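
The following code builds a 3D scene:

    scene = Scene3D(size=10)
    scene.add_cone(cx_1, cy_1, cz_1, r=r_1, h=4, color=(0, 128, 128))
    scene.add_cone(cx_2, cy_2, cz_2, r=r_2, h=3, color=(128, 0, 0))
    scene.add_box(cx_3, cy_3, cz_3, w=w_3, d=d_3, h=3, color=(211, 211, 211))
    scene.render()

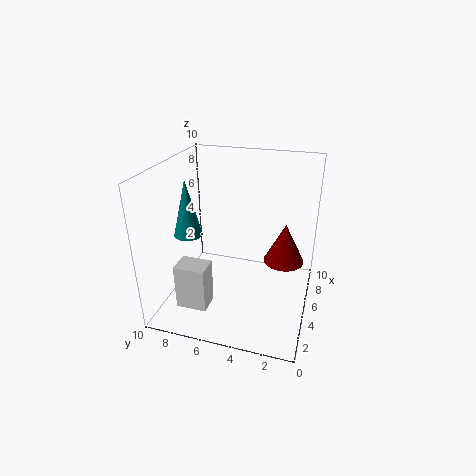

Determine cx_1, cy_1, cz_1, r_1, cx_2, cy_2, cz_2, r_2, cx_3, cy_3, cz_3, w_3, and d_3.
cx_1 = 4.5, cy_1 = 8.5, cz_1 = 5, r_1 = 1, cx_2 = 7, cy_2 = 2, cz_2 = 2.5, r_2 = 1.5, cx_3 = 1, cy_3 = 6, cz_3 = 1.5, w_3 = 1.5, d_3 = 2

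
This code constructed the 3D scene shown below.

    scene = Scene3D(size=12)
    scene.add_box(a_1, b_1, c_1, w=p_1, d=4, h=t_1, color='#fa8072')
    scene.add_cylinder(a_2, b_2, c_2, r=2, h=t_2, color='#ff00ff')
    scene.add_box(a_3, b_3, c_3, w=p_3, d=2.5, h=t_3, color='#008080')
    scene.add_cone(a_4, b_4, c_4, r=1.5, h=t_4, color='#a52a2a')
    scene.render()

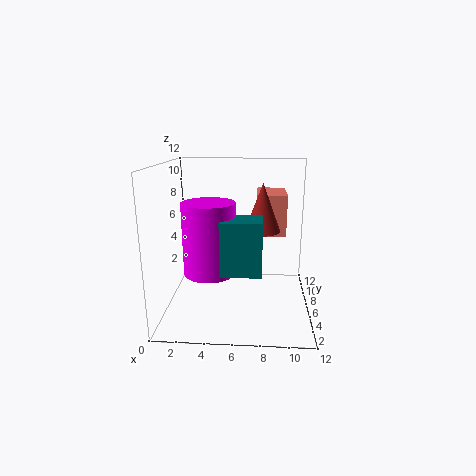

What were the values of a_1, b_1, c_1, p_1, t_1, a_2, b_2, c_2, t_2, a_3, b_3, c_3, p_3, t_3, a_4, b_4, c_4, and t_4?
a_1 = 7.5
b_1 = 6.5
c_1 = 6
p_1 = 2.5
t_1 = 3.5
a_2 = 4
b_2 = 3.5
c_2 = 4
t_2 = 5.5
a_3 = 5
b_3 = 1.5
c_3 = 4.5
p_3 = 3
t_3 = 4
a_4 = 8
b_4 = 6.5
c_4 = 6.5
t_4 = 4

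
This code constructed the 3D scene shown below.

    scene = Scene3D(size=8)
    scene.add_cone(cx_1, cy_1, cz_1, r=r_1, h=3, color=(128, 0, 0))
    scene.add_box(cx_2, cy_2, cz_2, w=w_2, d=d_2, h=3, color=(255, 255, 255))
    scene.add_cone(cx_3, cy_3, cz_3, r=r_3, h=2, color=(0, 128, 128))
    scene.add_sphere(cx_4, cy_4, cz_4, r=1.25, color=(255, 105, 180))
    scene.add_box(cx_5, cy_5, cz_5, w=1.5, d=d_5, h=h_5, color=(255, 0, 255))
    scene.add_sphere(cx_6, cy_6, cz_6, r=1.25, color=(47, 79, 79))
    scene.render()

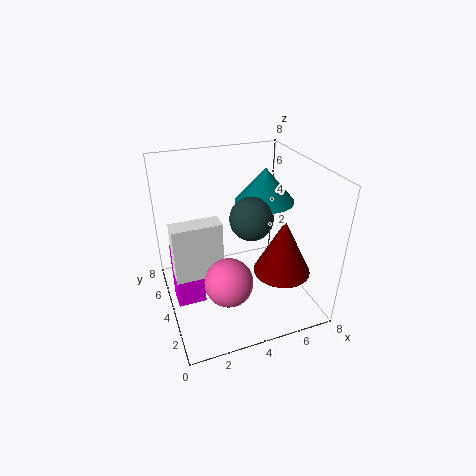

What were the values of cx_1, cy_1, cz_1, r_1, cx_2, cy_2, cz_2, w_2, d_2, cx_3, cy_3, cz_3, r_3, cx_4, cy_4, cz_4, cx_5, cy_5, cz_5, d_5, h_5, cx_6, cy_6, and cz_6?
cx_1 = 5.75; cy_1 = 2; cz_1 = 2.75; r_1 = 1.5; cx_2 = 0.25; cy_2 = 2.75; cz_2 = 2.75; w_2 = 2.5; d_2 = 1; cx_3 = 6.25; cy_3 = 5.5; cz_3 = 5.25; r_3 = 1.75; cx_4 = 2.75; cy_4 = 2; cz_4 = 2.75; cx_5 = 0.25; cy_5 = 3; cz_5 = 1; d_5 = 1.25; h_5 = 3.25; cx_6 = 5; cy_6 = 4.5; cz_6 = 4.75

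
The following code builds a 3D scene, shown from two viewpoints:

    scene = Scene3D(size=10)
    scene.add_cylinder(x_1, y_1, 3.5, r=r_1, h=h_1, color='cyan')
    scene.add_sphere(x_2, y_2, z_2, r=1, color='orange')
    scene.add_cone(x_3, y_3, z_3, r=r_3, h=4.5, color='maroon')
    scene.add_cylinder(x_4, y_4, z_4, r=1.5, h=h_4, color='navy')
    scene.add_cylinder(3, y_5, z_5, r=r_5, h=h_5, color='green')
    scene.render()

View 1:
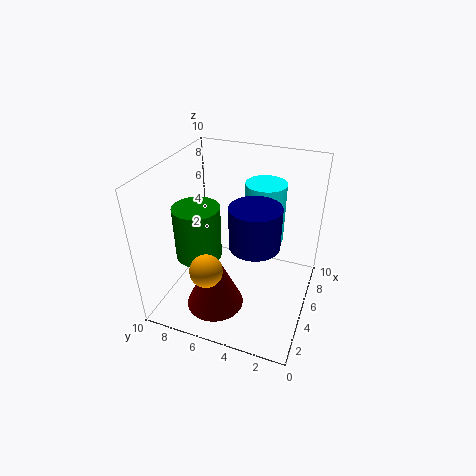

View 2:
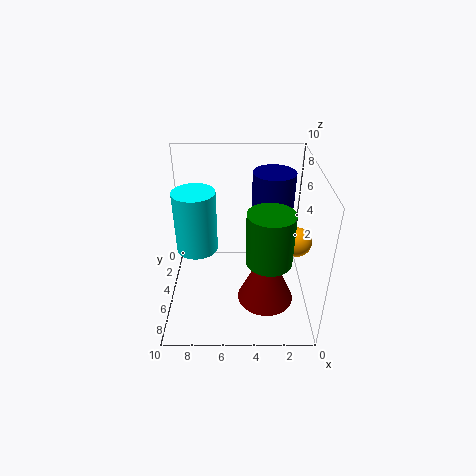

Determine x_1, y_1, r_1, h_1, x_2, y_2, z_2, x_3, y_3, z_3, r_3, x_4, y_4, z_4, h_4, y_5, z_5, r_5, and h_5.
x_1 = 8; y_1 = 4; r_1 = 1.5; h_1 = 4.5; x_2 = 1; y_2 = 5.5; z_2 = 5; x_3 = 3; y_3 = 6; z_3 = 0.5; r_3 = 2; x_4 = 2.5; y_4 = 3; z_4 = 6.5; h_4 = 2.5; y_5 = 7; z_5 = 4.5; r_5 = 1.5; h_5 = 3.5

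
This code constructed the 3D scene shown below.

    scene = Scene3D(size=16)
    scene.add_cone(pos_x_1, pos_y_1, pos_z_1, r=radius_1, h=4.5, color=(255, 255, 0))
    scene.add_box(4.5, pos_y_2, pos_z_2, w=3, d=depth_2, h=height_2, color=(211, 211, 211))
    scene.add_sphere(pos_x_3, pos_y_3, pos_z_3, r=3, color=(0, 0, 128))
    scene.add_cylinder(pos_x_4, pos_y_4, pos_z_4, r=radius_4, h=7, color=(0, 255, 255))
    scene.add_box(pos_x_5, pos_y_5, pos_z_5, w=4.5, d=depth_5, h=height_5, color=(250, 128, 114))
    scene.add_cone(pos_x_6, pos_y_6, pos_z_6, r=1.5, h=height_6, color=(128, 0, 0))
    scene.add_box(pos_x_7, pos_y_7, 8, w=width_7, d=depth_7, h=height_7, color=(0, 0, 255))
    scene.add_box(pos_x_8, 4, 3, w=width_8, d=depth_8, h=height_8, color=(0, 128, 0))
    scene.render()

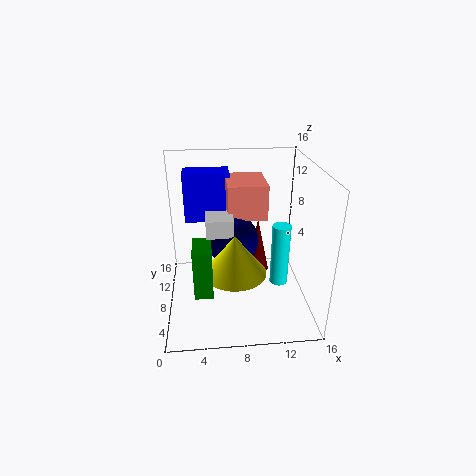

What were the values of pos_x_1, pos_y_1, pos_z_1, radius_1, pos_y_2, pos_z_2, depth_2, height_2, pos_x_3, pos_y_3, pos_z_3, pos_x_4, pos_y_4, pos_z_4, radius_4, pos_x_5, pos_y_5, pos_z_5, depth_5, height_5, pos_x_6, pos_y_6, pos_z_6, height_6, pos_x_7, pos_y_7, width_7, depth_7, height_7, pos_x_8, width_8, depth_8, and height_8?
pos_x_1 = 7.5, pos_y_1 = 6.5, pos_z_1 = 4.5, radius_1 = 3.5, pos_y_2 = 7, pos_z_2 = 8.5, depth_2 = 3, height_2 = 2, pos_x_3 = 7.5, pos_y_3 = 9.5, pos_z_3 = 7, pos_x_4 = 12.5, pos_y_4 = 6.5, pos_z_4 = 3, radius_4 = 1, pos_x_5 = 7, pos_y_5 = 9, pos_z_5 = 9.5, depth_5 = 5.5, height_5 = 4, pos_x_6 = 11, pos_y_6 = 12.5, pos_z_6 = 1, height_6 = 7, pos_x_7 = 2, pos_y_7 = 12.5, width_7 = 5.5, depth_7 = 3, height_7 = 6, pos_x_8 = 3, width_8 = 2, depth_8 = 3.5, height_8 = 5.5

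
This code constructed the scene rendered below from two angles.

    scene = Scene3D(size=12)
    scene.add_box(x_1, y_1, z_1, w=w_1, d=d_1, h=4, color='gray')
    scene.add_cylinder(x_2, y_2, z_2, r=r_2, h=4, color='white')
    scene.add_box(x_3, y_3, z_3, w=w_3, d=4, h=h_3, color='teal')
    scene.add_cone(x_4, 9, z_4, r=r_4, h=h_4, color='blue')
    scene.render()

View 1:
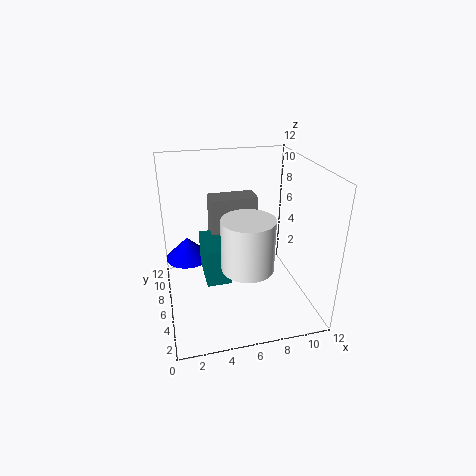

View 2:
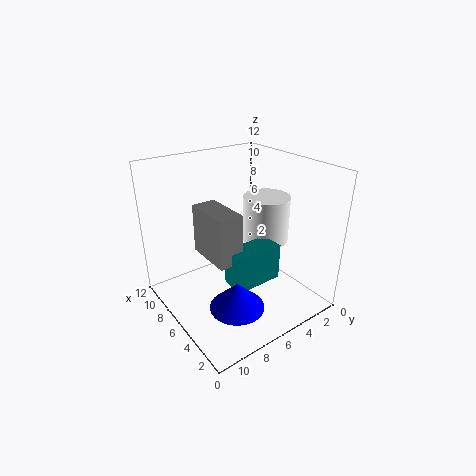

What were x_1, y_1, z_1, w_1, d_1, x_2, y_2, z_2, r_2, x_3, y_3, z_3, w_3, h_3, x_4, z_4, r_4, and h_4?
x_1 = 4; y_1 = 7; z_1 = 5; w_1 = 4; d_1 = 2; x_2 = 6; y_2 = 3; z_2 = 5; r_2 = 2; x_3 = 3; y_3 = 4; z_3 = 3; w_3 = 2; h_3 = 3; x_4 = 2; z_4 = 3; r_4 = 2; h_4 = 2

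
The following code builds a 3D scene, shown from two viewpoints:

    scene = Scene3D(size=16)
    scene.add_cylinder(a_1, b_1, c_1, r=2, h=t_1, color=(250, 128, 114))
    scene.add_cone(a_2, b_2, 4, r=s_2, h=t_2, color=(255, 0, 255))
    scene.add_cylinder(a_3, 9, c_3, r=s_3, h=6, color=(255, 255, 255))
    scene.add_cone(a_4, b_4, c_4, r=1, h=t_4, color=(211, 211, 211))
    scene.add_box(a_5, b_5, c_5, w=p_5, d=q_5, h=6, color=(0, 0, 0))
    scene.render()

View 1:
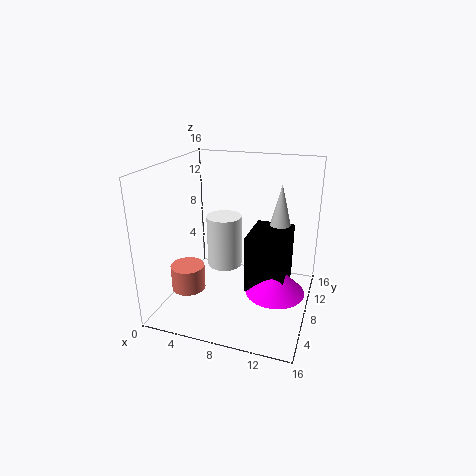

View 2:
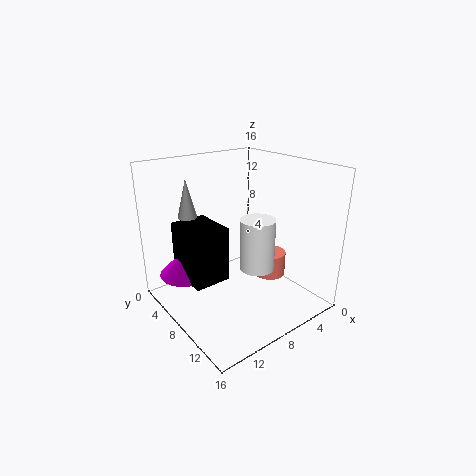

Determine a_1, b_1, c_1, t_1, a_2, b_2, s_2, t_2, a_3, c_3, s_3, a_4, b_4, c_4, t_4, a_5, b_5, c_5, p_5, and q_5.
a_1 = 2; b_1 = 7; c_1 = 1; t_1 = 3; a_2 = 13; b_2 = 5; s_2 = 3; t_2 = 3; a_3 = 6; c_3 = 4; s_3 = 2; a_4 = 13; b_4 = 6; c_4 = 11; t_4 = 4; a_5 = 10; b_5 = 4; c_5 = 4; p_5 = 4; q_5 = 5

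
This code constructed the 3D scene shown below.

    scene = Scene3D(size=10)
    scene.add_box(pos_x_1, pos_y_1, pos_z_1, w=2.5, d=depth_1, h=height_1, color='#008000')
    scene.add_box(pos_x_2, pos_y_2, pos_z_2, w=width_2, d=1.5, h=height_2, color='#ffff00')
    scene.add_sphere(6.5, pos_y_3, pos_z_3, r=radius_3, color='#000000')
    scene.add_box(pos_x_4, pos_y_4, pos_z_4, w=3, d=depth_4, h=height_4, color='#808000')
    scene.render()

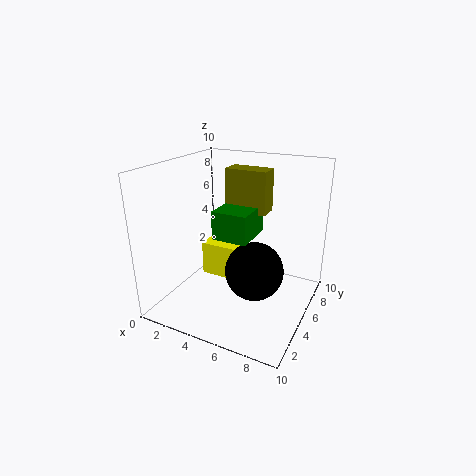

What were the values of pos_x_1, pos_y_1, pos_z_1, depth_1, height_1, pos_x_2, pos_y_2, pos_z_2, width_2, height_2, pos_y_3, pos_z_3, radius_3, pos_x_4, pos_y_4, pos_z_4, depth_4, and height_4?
pos_x_1 = 3.5, pos_y_1 = 4, pos_z_1 = 5, depth_1 = 3, height_1 = 2, pos_x_2 = 2, pos_y_2 = 5, pos_z_2 = 1.5, width_2 = 3, height_2 = 2.5, pos_y_3 = 4.5, pos_z_3 = 3, radius_3 = 2, pos_x_4 = 3.5, pos_y_4 = 6, pos_z_4 = 6.5, depth_4 = 1.5, height_4 = 3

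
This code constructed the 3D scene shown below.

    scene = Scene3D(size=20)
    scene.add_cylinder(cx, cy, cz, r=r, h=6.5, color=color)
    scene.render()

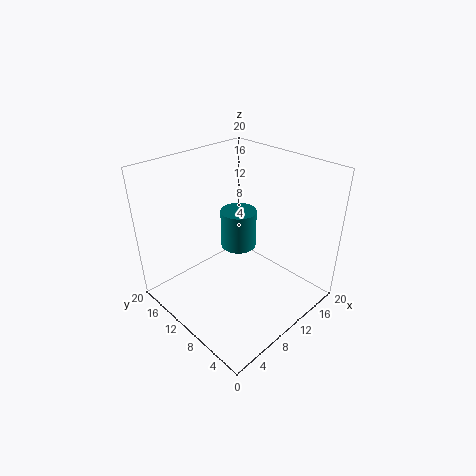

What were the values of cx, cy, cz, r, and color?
cx = 16.5; cy = 16.5; cz = 3; r = 3; color = 'teal'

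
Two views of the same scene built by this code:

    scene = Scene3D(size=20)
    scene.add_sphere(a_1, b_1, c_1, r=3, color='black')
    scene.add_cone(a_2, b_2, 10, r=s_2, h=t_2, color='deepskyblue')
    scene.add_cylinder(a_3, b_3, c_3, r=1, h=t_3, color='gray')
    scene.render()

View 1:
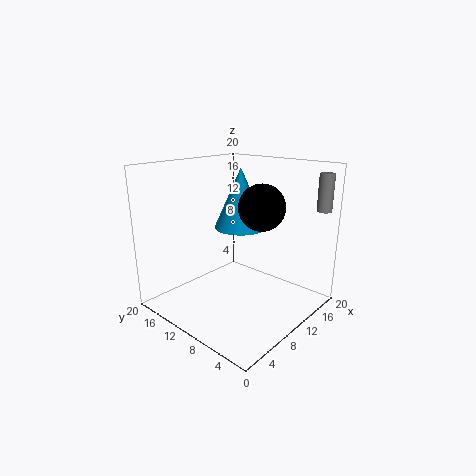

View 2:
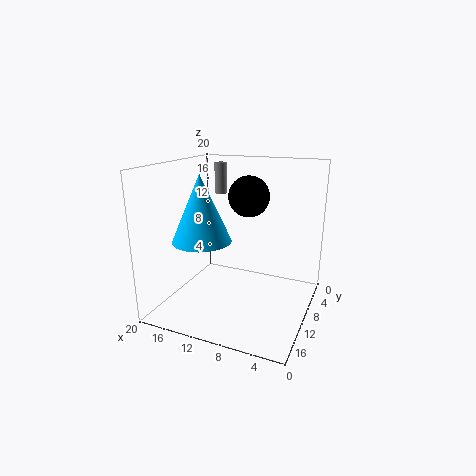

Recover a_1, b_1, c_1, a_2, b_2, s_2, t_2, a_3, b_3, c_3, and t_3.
a_1 = 10, b_1 = 6, c_1 = 15, a_2 = 14, b_2 = 13, s_2 = 4, t_2 = 9, a_3 = 17, b_3 = 1, c_3 = 14, t_3 = 5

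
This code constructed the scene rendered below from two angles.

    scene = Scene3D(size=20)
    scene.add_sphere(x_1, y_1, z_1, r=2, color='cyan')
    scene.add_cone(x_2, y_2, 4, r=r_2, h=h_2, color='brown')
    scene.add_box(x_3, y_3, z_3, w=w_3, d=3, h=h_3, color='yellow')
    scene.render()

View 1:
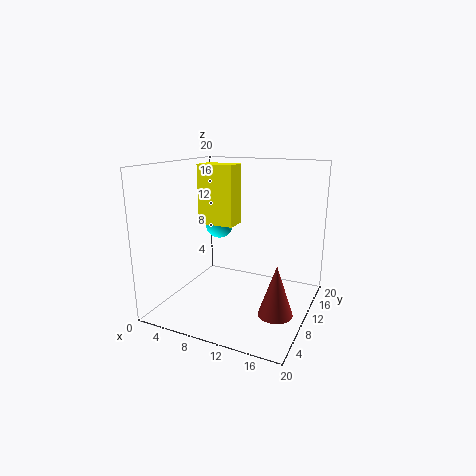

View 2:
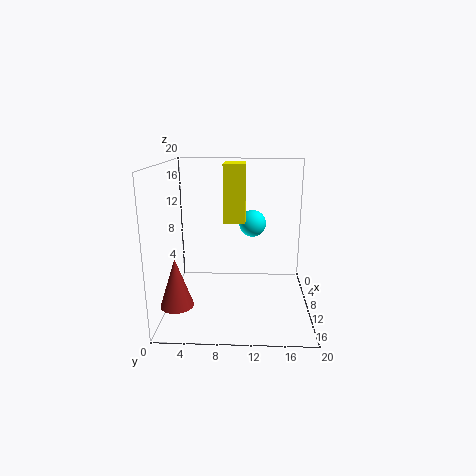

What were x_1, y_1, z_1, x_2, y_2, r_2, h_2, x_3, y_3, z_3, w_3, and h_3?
x_1 = 6; y_1 = 12; z_1 = 11; x_2 = 18; y_2 = 3; r_2 = 2; h_2 = 6; x_3 = 5; y_3 = 8; z_3 = 12; w_3 = 5; h_3 = 8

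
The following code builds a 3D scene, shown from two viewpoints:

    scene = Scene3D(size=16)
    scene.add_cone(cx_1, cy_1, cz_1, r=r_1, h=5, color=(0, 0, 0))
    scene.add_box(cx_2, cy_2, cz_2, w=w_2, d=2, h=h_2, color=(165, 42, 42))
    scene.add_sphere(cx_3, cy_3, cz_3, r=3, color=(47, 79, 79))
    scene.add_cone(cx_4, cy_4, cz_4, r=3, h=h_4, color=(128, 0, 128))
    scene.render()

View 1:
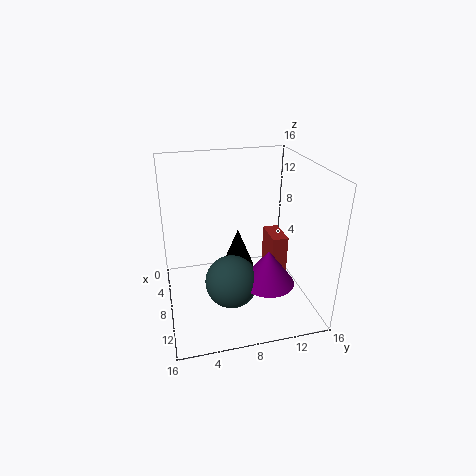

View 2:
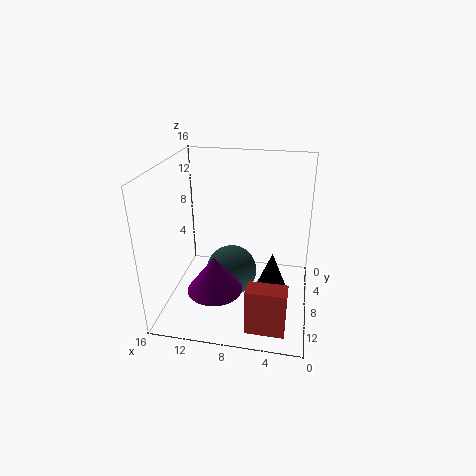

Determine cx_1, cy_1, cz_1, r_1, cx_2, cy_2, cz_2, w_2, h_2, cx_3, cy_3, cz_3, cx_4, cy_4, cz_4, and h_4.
cx_1 = 4; cy_1 = 9; cz_1 = 2; r_1 = 2; cx_2 = 2; cy_2 = 13; cz_2 = 1; w_2 = 4; h_2 = 5; cx_3 = 9; cy_3 = 7; cz_3 = 3; cx_4 = 10; cy_4 = 11; cz_4 = 3; h_4 = 4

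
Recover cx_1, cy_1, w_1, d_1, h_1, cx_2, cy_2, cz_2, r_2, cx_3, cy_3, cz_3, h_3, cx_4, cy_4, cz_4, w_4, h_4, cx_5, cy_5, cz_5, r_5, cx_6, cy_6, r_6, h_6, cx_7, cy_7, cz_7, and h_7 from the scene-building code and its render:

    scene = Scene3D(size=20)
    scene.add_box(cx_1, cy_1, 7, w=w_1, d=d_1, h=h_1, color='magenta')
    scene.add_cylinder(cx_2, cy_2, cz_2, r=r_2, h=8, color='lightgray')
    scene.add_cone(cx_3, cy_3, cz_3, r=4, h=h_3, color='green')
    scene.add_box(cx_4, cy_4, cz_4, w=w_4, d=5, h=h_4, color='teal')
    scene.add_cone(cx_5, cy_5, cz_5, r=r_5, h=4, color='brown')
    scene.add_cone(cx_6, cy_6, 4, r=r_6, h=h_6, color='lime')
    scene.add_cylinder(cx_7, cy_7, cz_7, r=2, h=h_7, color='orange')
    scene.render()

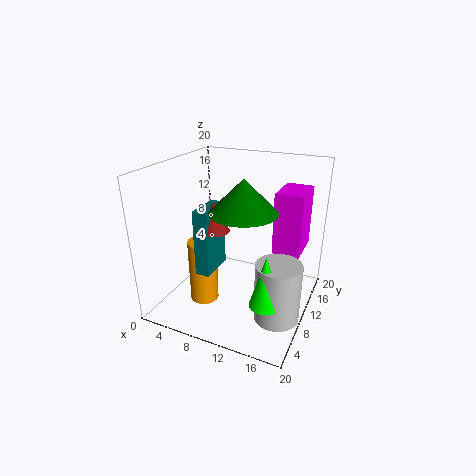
cx_1 = 14; cy_1 = 13; w_1 = 4; d_1 = 6; h_1 = 9; cx_2 = 17; cy_2 = 7; cz_2 = 1; r_2 = 3; cx_3 = 13; cy_3 = 5; cz_3 = 16; h_3 = 4; cx_4 = 6; cy_4 = 5; cz_4 = 6; w_4 = 2; h_4 = 9; cx_5 = 8; cy_5 = 7; cz_5 = 12; r_5 = 2; cx_6 = 16; cy_6 = 5; r_6 = 2; h_6 = 7; cx_7 = 6; cy_7 = 7; cz_7 = 1; h_7 = 9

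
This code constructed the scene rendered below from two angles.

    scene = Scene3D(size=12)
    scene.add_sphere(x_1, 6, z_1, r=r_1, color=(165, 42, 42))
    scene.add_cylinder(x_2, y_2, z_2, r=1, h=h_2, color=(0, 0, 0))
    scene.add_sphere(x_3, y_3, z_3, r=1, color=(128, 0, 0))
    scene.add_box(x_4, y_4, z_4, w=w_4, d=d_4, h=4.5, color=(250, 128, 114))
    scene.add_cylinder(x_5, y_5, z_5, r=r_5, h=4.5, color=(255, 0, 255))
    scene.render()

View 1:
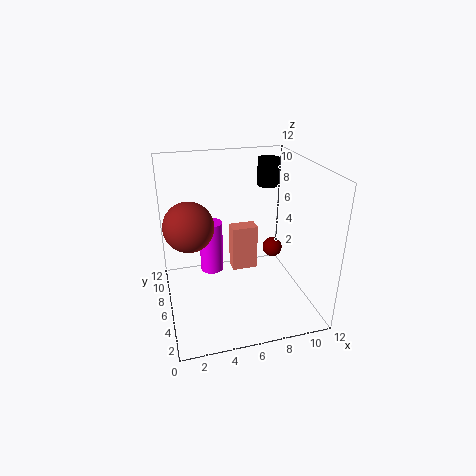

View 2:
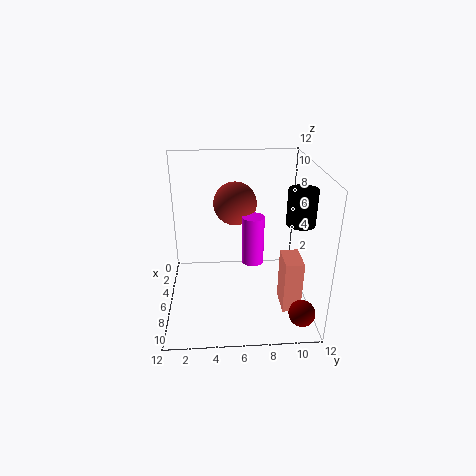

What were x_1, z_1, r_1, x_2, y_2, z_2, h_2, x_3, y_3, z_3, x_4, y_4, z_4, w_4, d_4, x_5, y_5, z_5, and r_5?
x_1 = 2, z_1 = 7.5, r_1 = 2, x_2 = 10, y_2 = 10, z_2 = 9, h_2 = 2.5, x_3 = 11, y_3 = 10.5, z_3 = 2, x_4 = 6.5, y_4 = 9.5, z_4 = 0.5, w_4 = 2.5, d_4 = 1.5, x_5 = 4, y_5 = 7.5, z_5 = 2.5, r_5 = 1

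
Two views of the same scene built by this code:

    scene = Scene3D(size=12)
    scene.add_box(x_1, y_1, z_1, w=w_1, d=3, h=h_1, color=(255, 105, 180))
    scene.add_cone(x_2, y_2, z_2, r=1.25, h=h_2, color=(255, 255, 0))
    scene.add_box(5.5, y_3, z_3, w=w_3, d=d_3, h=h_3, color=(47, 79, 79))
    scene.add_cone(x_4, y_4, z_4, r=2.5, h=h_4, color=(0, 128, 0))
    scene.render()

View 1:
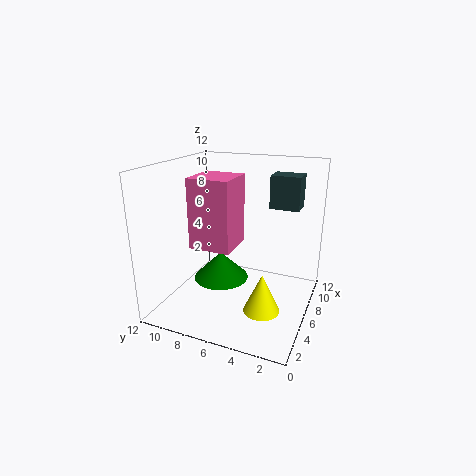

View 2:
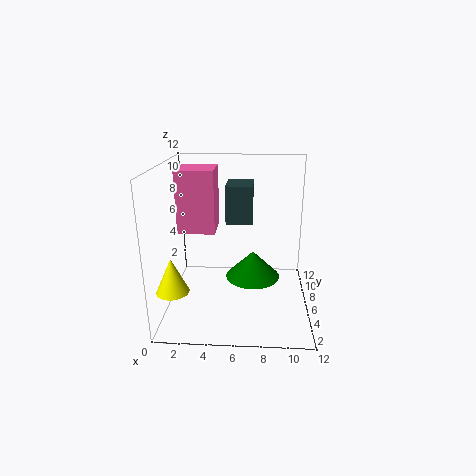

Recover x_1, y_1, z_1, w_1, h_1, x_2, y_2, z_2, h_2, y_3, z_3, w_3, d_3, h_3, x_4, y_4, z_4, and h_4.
x_1 = 1.25
y_1 = 4.75
z_1 = 6.75
w_1 = 3
h_1 = 5
x_2 = 1.25
y_2 = 2.25
z_2 = 3
h_2 = 2.75
y_3 = 1
z_3 = 9
w_3 = 1.75
d_3 = 2.25
h_3 = 2.5
x_4 = 7.25
y_4 = 8.25
z_4 = 1.25
h_4 = 2.5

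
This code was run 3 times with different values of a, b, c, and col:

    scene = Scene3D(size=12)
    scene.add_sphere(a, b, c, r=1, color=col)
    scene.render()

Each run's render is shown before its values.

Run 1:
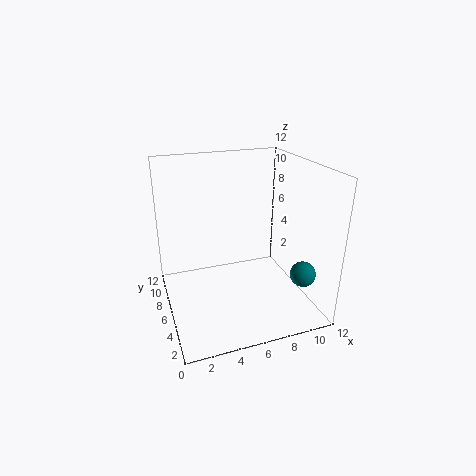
a = 10; b = 2; c = 4; col = 'teal'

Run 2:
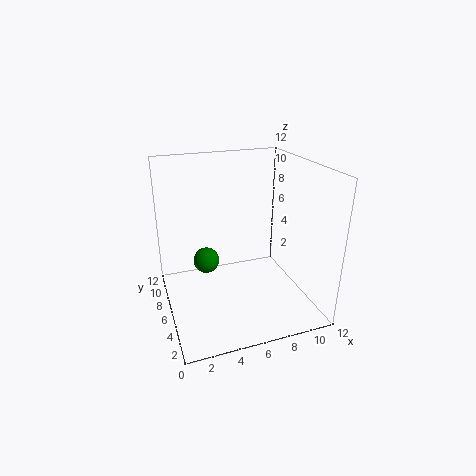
a = 3; b = 5; c = 5; col = 'green'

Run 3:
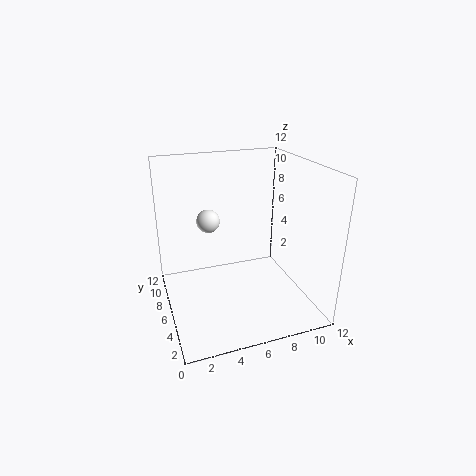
a = 4; b = 8; c = 7; col = 'white'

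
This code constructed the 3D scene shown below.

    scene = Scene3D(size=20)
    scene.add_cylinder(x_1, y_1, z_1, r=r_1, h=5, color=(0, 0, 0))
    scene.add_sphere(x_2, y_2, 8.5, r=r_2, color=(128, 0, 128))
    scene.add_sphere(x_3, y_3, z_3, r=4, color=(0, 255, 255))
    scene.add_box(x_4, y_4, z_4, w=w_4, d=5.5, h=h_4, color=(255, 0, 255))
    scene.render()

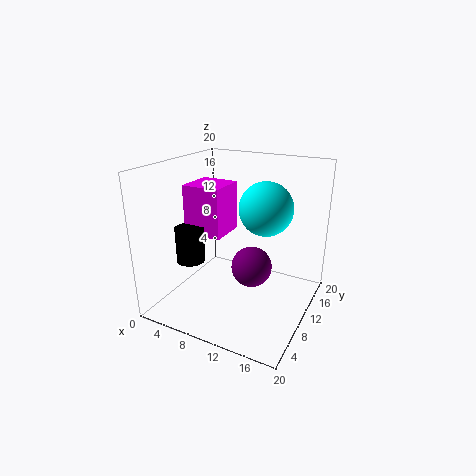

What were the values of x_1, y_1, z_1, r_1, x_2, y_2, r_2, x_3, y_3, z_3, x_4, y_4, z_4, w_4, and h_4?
x_1 = 4
y_1 = 7
z_1 = 6.5
r_1 = 2
x_2 = 14
y_2 = 6
r_2 = 2.5
x_3 = 12
y_3 = 15
z_3 = 13
x_4 = 2.5
y_4 = 8
z_4 = 10
w_4 = 5.5
h_4 = 7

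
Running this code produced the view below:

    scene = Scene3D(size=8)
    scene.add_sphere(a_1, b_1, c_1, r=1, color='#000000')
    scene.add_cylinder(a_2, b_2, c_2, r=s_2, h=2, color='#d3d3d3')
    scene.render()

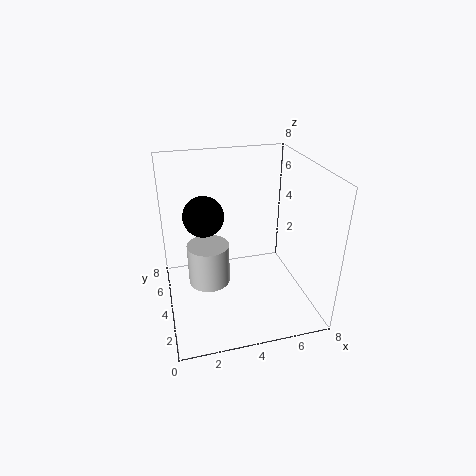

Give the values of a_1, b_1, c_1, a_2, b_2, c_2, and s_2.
a_1 = 2
b_1 = 3
c_1 = 6
a_2 = 2
b_2 = 2
c_2 = 3
s_2 = 1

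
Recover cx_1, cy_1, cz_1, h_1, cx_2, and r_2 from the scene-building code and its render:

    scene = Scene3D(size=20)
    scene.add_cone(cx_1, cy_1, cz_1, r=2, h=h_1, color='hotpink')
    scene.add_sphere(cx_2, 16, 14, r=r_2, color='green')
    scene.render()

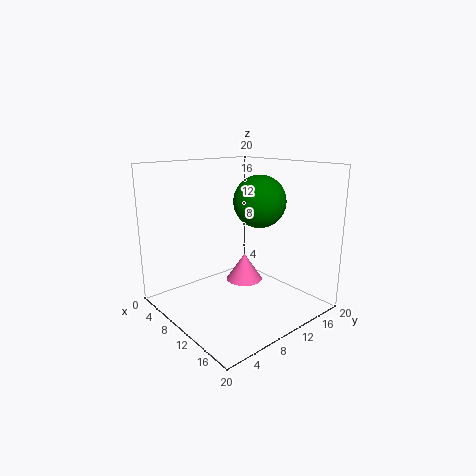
cx_1 = 17
cy_1 = 5
cz_1 = 8
h_1 = 3
cx_2 = 8
r_2 = 4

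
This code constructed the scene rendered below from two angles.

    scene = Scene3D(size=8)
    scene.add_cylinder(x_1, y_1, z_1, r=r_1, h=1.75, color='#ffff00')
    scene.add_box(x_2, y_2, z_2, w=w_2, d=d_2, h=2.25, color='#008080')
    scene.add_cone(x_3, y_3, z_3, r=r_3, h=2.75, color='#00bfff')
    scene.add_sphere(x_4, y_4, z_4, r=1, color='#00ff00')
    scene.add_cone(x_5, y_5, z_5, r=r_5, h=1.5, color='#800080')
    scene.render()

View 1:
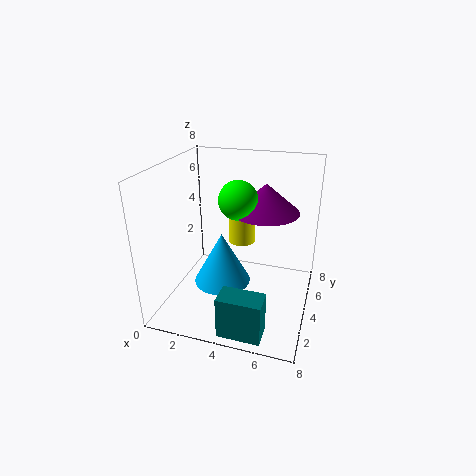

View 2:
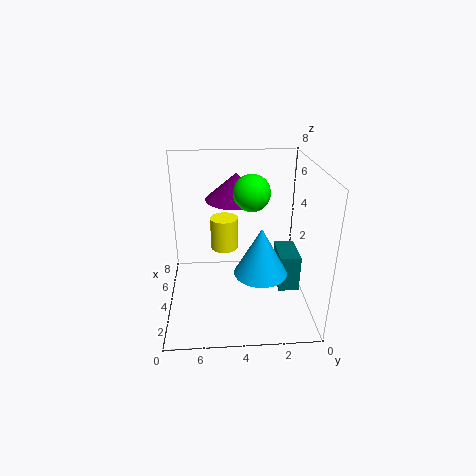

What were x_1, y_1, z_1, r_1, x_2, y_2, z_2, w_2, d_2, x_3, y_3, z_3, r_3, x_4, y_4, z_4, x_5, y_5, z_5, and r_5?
x_1 = 4; y_1 = 4.75; z_1 = 3.5; r_1 = 0.75; x_2 = 4; y_2 = 0.25; z_2 = 0.25; w_2 = 2.25; d_2 = 1.25; x_3 = 3.5; y_3 = 2.75; z_3 = 2; r_3 = 1.5; x_4 = 4.25; y_4 = 3.25; z_4 = 6.5; x_5 = 5.5; y_5 = 4; z_5 = 5.75; r_5 = 1.75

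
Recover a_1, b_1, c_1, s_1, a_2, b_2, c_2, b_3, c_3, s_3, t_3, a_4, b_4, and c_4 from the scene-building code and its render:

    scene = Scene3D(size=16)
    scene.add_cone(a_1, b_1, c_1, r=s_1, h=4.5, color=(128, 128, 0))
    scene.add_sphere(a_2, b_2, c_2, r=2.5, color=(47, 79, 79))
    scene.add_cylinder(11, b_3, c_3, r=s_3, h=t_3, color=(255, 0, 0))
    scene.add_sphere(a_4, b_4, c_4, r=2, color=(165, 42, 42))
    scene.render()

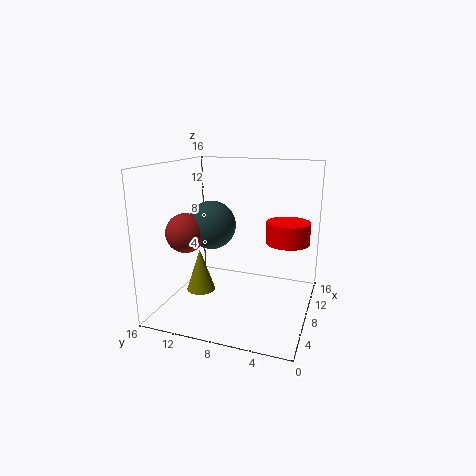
a_1 = 4.5; b_1 = 11; c_1 = 3; s_1 = 1.5; a_2 = 5.5; b_2 = 10; c_2 = 10; b_3 = 3; c_3 = 7; s_3 = 2.5; t_3 = 2.5; a_4 = 3.5; b_4 = 12; c_4 = 9.5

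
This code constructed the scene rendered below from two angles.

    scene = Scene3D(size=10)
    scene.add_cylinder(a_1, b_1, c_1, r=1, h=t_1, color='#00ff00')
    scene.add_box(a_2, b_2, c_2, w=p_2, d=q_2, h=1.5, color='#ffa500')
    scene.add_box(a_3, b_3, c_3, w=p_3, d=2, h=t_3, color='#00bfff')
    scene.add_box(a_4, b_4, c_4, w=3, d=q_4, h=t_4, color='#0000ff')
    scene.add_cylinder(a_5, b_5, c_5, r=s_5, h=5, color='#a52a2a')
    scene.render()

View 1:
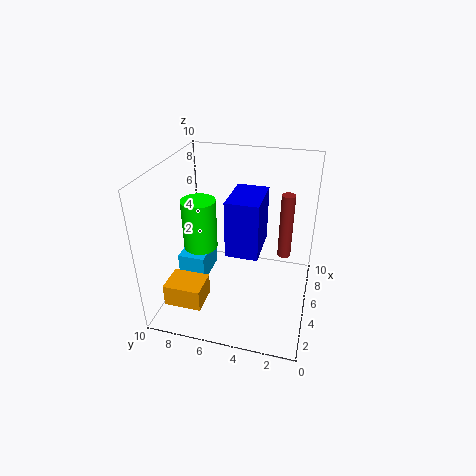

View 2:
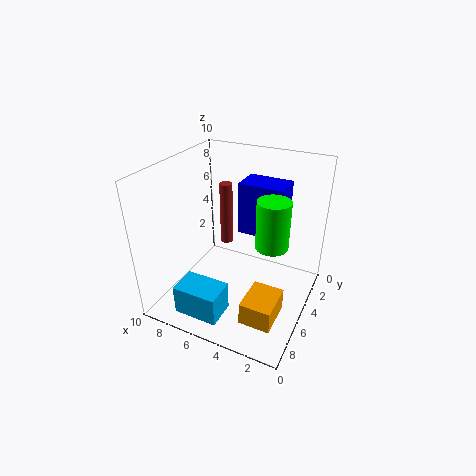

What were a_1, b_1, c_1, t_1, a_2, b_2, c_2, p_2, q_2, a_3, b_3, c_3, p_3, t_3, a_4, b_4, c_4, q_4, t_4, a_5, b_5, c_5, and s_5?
a_1 = 2, b_1 = 6.5, c_1 = 6, t_1 = 3, a_2 = 1, b_2 = 6.5, c_2 = 1.5, p_2 = 2, q_2 = 2.5, a_3 = 4.5, b_3 = 7.5, c_3 = 1, p_3 = 3, t_3 = 2, a_4 = 2, b_4 = 3, c_4 = 5.5, q_4 = 2, t_4 = 3.5, a_5 = 7.5, b_5 = 2, c_5 = 2.5, s_5 = 0.5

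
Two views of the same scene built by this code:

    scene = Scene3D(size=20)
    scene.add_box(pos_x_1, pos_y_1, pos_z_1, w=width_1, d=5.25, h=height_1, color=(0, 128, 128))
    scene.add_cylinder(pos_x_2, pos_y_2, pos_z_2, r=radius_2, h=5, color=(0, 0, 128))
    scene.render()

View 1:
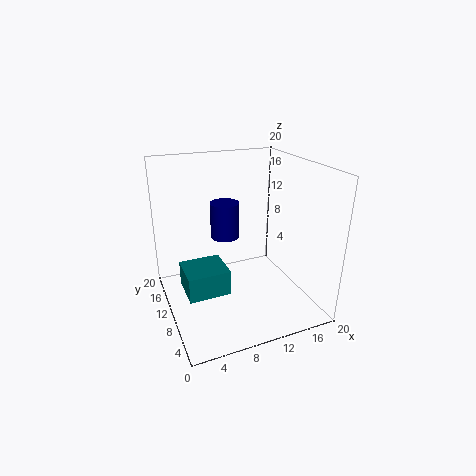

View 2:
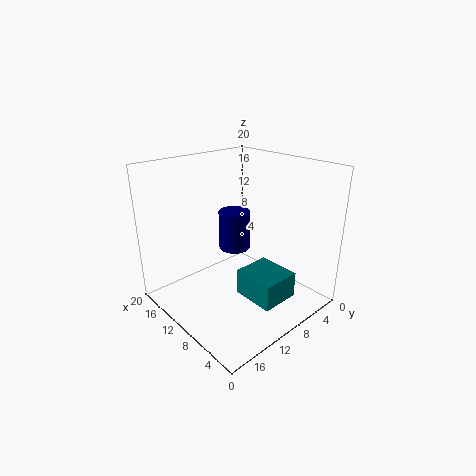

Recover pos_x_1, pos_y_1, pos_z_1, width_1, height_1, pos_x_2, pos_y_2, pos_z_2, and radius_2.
pos_x_1 = 2
pos_y_1 = 7
pos_z_1 = 3.25
width_1 = 5.75
height_1 = 3.5
pos_x_2 = 8.75
pos_y_2 = 11.75
pos_z_2 = 9.75
radius_2 = 2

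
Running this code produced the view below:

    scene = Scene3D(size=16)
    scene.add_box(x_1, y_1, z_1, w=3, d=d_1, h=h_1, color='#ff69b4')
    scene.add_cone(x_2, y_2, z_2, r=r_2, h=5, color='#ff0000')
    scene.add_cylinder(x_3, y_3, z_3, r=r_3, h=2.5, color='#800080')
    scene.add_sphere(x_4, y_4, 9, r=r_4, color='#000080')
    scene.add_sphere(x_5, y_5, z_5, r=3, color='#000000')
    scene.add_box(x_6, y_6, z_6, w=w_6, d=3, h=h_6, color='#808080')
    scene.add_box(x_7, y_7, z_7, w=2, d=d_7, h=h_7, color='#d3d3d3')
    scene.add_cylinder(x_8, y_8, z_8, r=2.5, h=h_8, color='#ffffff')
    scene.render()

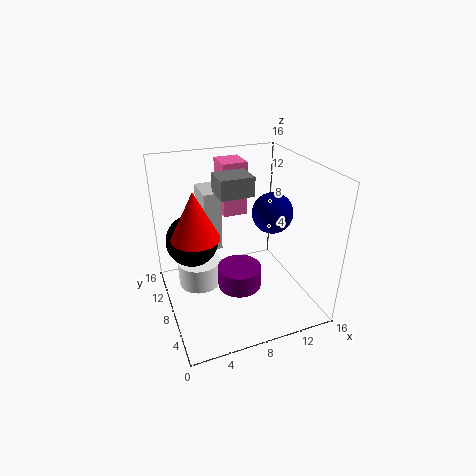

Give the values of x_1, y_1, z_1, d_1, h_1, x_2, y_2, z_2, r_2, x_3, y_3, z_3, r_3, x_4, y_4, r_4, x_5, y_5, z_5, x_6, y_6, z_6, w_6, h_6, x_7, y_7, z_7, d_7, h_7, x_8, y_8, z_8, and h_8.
x_1 = 8, y_1 = 12.5, z_1 = 8.5, d_1 = 3.5, h_1 = 6.5, x_2 = 3, y_2 = 7, z_2 = 9.5, r_2 = 2.5, x_3 = 8, y_3 = 7.5, z_3 = 2, r_3 = 2.5, x_4 = 13.5, y_4 = 10.5, r_4 = 2.5, x_5 = 3.5, y_5 = 11, z_5 = 7, x_6 = 5.5, y_6 = 6, z_6 = 13.5, w_6 = 3.5, h_6 = 2, x_7 = 5, y_7 = 10.5, z_7 = 5.5, d_7 = 4, h_7 = 7, x_8 = 4, y_8 = 10.5, z_8 = 1.5, h_8 = 3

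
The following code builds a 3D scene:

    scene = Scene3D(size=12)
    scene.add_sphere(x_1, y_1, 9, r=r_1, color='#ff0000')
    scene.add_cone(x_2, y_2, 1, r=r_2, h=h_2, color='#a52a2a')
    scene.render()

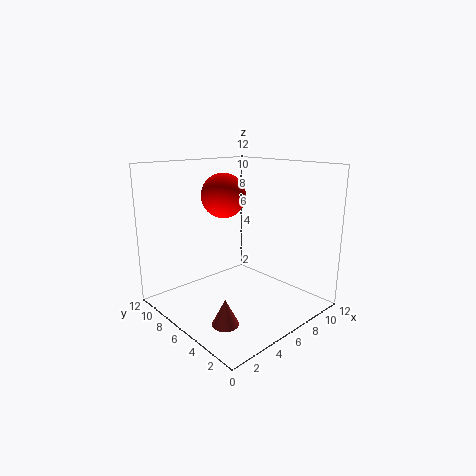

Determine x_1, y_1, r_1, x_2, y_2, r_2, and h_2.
x_1 = 7, y_1 = 9, r_1 = 2, x_2 = 2, y_2 = 3, r_2 = 1, h_2 = 2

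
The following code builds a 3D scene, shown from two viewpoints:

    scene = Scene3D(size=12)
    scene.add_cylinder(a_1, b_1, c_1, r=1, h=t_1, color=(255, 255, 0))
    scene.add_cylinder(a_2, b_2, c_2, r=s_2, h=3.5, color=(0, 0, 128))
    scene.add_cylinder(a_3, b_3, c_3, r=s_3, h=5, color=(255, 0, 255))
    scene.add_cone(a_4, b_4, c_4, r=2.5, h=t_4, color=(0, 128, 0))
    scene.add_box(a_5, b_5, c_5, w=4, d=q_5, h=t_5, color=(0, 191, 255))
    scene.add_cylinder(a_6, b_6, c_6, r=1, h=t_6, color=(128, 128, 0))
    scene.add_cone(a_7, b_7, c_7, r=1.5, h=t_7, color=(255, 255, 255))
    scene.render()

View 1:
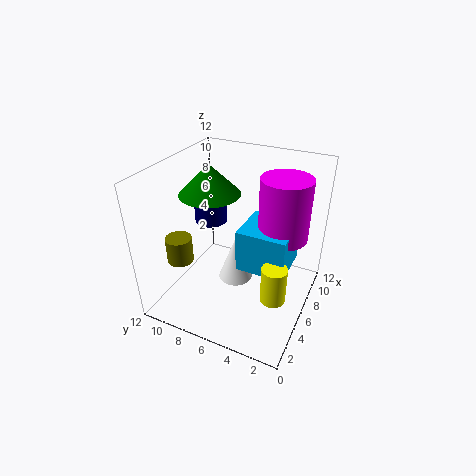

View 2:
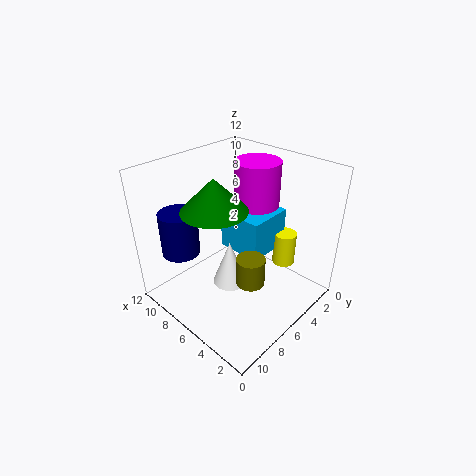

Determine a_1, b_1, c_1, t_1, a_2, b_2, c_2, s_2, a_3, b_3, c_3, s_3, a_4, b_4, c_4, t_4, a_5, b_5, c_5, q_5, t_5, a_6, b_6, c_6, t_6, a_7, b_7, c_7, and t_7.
a_1 = 4, b_1 = 2, c_1 = 2.5, t_1 = 3, a_2 = 8.5, b_2 = 10, c_2 = 5.5, s_2 = 1.5, a_3 = 7, b_3 = 2.5, c_3 = 6.5, s_3 = 2, a_4 = 6, b_4 = 8.5, c_4 = 9.5, t_4 = 2.5, a_5 = 4.5, b_5 = 1.5, c_5 = 4, q_5 = 4, t_5 = 3.5, a_6 = 2, b_6 = 9, c_6 = 5.5, t_6 = 2, a_7 = 6.5, b_7 = 6.5, c_7 = 1.5, t_7 = 4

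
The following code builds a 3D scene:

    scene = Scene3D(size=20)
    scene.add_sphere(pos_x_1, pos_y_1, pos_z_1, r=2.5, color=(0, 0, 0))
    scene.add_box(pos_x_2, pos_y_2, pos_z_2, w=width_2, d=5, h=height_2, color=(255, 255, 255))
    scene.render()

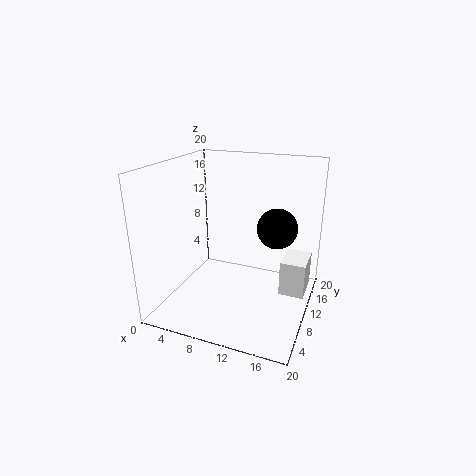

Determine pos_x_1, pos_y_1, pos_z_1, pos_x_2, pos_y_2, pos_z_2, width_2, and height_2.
pos_x_1 = 16, pos_y_1 = 8, pos_z_1 = 13, pos_x_2 = 16, pos_y_2 = 10.5, pos_z_2 = 2, width_2 = 3.5, height_2 = 5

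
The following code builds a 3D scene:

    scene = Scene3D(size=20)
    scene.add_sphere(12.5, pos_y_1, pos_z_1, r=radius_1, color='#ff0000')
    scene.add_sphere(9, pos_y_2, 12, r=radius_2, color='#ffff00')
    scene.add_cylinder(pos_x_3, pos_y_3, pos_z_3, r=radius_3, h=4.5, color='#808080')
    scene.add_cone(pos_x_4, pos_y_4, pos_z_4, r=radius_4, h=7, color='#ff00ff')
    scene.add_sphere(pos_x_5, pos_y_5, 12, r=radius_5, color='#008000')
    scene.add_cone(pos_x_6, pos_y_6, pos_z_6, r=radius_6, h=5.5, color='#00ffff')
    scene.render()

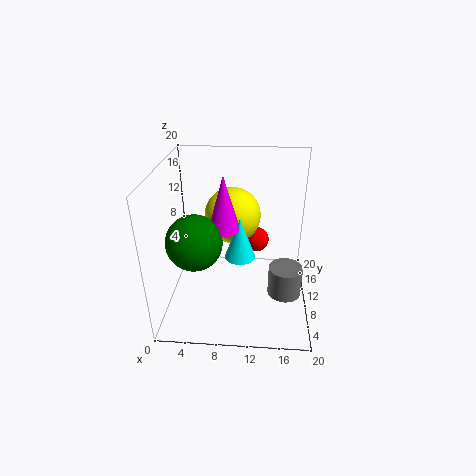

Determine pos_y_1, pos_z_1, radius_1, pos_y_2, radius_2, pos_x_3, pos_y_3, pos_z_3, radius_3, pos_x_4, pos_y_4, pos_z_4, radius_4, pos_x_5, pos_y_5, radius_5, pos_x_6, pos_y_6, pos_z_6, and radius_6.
pos_y_1 = 17.5
pos_z_1 = 5.5
radius_1 = 2
pos_y_2 = 13
radius_2 = 4
pos_x_3 = 17
pos_y_3 = 10.5
pos_z_3 = 0.5
radius_3 = 2.5
pos_x_4 = 8.5
pos_y_4 = 7
pos_z_4 = 13
radius_4 = 2
pos_x_5 = 5
pos_y_5 = 5
radius_5 = 3.5
pos_x_6 = 10.5
pos_y_6 = 7
pos_z_6 = 9
radius_6 = 2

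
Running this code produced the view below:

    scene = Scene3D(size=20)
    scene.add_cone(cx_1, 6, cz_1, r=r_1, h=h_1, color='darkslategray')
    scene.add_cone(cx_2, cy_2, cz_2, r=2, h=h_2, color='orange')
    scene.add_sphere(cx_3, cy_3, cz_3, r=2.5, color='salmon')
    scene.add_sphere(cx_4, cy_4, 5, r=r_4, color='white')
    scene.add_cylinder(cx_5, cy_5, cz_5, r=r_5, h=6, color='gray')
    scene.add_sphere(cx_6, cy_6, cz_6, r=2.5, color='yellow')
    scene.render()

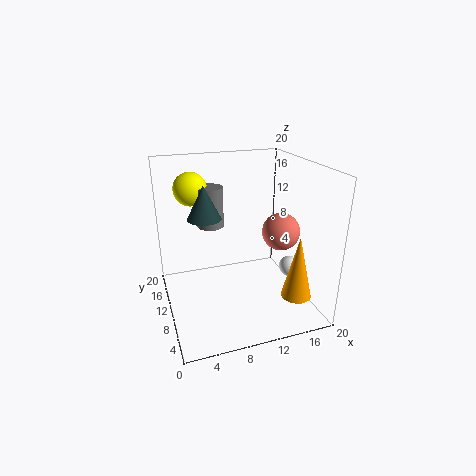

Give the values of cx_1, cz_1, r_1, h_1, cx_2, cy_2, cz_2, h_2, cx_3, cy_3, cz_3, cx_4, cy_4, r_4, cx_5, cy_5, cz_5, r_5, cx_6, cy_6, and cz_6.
cx_1 = 4.5; cz_1 = 15; r_1 = 2; h_1 = 4; cx_2 = 16; cy_2 = 3.5; cz_2 = 3.5; h_2 = 8.5; cx_3 = 15; cy_3 = 7; cz_3 = 11.5; cx_4 = 17.5; cy_4 = 8.5; r_4 = 1.5; cx_5 = 7.5; cy_5 = 15.5; cz_5 = 10; r_5 = 2; cx_6 = 5; cy_6 = 17; cz_6 = 15.5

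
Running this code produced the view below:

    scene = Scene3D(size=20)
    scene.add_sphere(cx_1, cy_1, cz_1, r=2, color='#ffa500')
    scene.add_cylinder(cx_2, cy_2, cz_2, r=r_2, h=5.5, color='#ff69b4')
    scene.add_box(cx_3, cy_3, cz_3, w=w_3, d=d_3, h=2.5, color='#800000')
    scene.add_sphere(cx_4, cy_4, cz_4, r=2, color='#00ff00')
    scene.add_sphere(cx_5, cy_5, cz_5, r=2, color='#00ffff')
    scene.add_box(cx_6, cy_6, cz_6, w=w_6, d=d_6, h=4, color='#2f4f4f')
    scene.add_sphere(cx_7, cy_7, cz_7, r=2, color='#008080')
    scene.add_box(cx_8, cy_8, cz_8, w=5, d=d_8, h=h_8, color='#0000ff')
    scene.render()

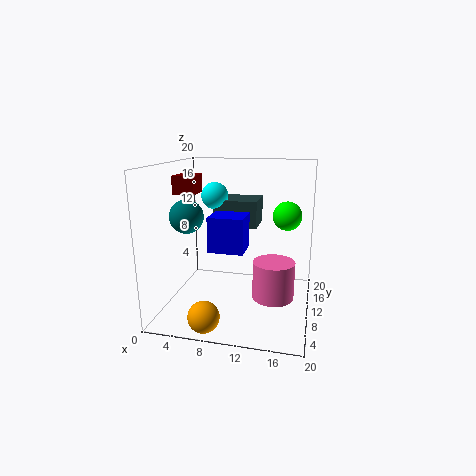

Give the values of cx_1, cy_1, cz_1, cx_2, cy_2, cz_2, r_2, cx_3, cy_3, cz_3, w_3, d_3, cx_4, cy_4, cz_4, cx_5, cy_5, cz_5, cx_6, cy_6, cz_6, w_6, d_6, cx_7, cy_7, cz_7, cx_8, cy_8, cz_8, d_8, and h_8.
cx_1 = 7.5, cy_1 = 2, cz_1 = 2, cx_2 = 15, cy_2 = 11, cz_2 = 1, r_2 = 3, cx_3 = 1.5, cy_3 = 8, cz_3 = 16, w_3 = 3, d_3 = 3.5, cx_4 = 16.5, cy_4 = 12, cz_4 = 13, cx_5 = 5.5, cy_5 = 14, cz_5 = 15, cx_6 = 5.5, cy_6 = 13, cz_6 = 10.5, w_6 = 6.5, d_6 = 5.5, cx_7 = 5.5, cy_7 = 3, cz_7 = 14.5, cx_8 = 6, cy_8 = 8.5, cz_8 = 8, d_8 = 4.5, h_8 = 5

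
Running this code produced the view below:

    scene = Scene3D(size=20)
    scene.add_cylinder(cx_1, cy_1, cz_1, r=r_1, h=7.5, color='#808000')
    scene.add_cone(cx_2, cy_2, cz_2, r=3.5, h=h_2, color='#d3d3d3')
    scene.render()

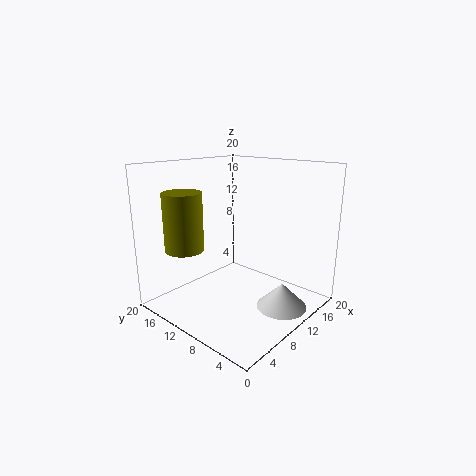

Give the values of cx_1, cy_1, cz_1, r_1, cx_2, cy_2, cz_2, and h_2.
cx_1 = 3
cy_1 = 13
cz_1 = 9.5
r_1 = 2.5
cx_2 = 12.5
cy_2 = 4
cz_2 = 0.5
h_2 = 3.5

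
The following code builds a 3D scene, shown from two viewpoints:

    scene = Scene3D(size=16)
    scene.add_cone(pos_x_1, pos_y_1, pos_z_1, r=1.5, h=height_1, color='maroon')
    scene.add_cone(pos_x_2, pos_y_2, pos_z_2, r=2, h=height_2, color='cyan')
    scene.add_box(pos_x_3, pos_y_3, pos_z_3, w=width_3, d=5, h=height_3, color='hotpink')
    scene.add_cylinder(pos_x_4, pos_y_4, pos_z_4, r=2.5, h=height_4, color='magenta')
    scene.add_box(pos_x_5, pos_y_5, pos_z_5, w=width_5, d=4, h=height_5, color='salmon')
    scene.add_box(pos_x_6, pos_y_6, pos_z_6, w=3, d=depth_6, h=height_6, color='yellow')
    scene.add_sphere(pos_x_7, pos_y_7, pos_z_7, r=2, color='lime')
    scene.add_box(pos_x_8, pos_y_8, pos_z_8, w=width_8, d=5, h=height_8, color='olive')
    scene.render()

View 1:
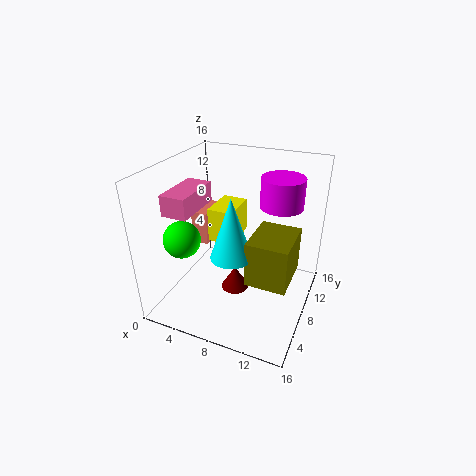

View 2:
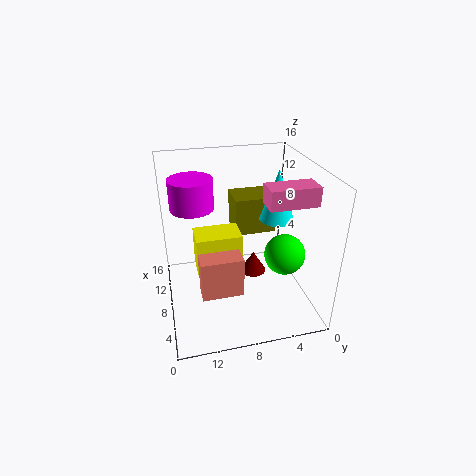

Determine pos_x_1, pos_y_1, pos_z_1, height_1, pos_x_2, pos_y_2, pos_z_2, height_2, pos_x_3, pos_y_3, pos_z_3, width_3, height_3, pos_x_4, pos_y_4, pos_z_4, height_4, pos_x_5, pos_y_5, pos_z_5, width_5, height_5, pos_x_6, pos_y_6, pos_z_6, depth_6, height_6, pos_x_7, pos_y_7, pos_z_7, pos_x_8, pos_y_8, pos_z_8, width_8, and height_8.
pos_x_1 = 8.5, pos_y_1 = 6, pos_z_1 = 3, height_1 = 2.5, pos_x_2 = 9.5, pos_y_2 = 3, pos_z_2 = 9, height_2 = 6, pos_x_3 = 3.5, pos_y_3 = 1, pos_z_3 = 13, width_3 = 2.5, height_3 = 2, pos_x_4 = 11.5, pos_y_4 = 12.5, pos_z_4 = 10.5, height_4 = 3.5, pos_x_5 = 1.5, pos_y_5 = 9, pos_z_5 = 5.5, width_5 = 2, height_5 = 4, pos_x_6 = 4, pos_y_6 = 8.5, pos_z_6 = 6.5, depth_6 = 4.5, height_6 = 4, pos_x_7 = 3, pos_y_7 = 4.5, pos_z_7 = 8.5, pos_x_8 = 11, pos_y_8 = 2.5, pos_z_8 = 6.5, width_8 = 4, height_8 = 4.5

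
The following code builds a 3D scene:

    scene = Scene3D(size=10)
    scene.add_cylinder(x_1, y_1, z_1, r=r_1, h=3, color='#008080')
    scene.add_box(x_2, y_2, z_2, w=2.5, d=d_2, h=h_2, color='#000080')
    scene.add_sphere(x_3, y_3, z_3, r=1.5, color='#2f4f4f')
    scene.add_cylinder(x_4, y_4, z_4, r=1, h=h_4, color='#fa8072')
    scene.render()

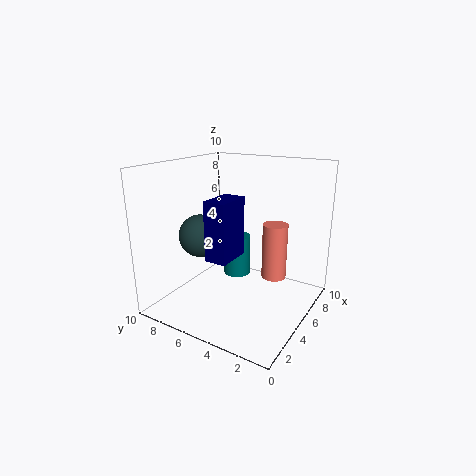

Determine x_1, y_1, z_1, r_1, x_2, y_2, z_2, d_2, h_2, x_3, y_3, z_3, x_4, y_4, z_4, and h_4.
x_1 = 6.5, y_1 = 6, z_1 = 1.5, r_1 = 1, x_2 = 2.5, y_2 = 4.5, z_2 = 4, d_2 = 1.5, h_2 = 4, x_3 = 4, y_3 = 7.5, z_3 = 5, x_4 = 9, y_4 = 4, z_4 = 0.5, h_4 = 4.5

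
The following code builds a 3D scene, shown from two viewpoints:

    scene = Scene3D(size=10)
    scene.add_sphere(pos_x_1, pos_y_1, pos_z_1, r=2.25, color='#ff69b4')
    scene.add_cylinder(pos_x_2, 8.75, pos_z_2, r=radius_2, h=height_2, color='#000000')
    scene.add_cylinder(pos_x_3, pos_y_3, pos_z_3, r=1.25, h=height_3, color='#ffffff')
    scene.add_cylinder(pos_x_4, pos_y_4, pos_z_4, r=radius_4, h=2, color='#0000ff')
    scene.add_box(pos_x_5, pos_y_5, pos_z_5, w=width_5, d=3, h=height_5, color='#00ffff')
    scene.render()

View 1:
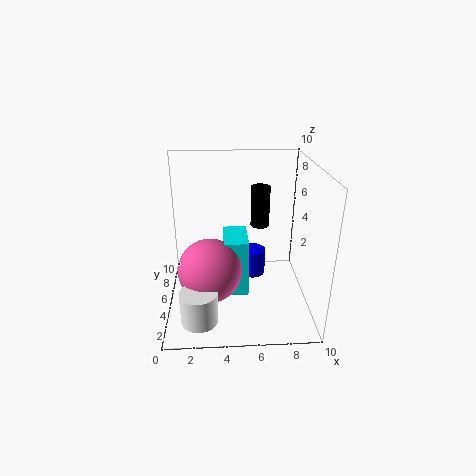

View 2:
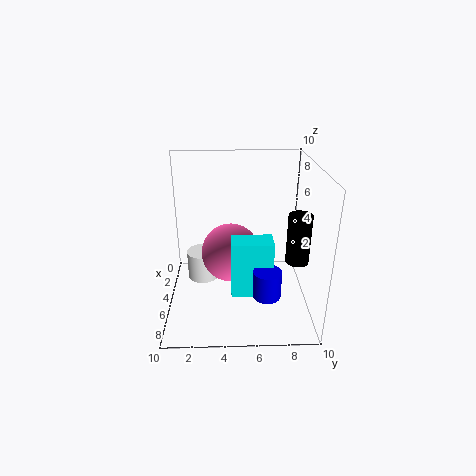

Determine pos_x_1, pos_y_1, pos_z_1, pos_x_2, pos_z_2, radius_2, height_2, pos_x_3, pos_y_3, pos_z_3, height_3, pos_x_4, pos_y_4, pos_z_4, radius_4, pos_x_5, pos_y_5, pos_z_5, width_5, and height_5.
pos_x_1 = 3, pos_y_1 = 4.5, pos_z_1 = 2.75, pos_x_2 = 7, pos_z_2 = 4.25, radius_2 = 0.75, height_2 = 3.25, pos_x_3 = 2.25, pos_y_3 = 2.25, pos_z_3 = 0.25, height_3 = 2.25, pos_x_4 = 6.25, pos_y_4 = 7, pos_z_4 = 1, radius_4 = 1, pos_x_5 = 4, pos_y_5 = 4.5, pos_z_5 = 0.5, width_5 = 1.75, height_5 = 4.25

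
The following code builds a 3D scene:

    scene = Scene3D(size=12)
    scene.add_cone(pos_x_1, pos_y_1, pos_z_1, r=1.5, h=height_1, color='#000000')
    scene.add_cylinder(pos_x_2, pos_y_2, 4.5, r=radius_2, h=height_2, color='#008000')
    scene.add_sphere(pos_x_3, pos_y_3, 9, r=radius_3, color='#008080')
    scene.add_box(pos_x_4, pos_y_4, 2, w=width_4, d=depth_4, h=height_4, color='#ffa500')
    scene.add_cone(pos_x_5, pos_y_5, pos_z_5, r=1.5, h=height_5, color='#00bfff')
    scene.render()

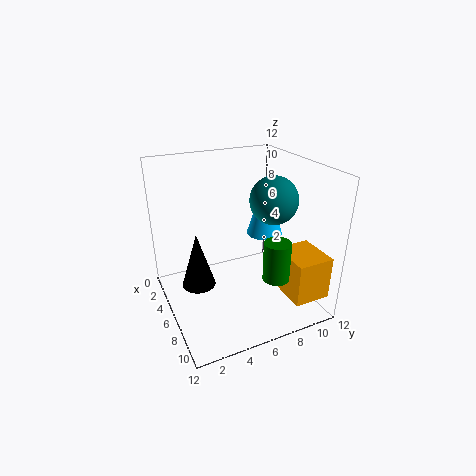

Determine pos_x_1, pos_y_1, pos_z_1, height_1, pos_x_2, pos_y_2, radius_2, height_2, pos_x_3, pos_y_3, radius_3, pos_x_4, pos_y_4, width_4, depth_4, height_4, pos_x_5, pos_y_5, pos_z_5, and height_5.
pos_x_1 = 4; pos_y_1 = 3; pos_z_1 = 1; height_1 = 5; pos_x_2 = 10.5; pos_y_2 = 7; radius_2 = 1; height_2 = 3; pos_x_3 = 6.5; pos_y_3 = 9; radius_3 = 2; pos_x_4 = 8; pos_y_4 = 8.5; width_4 = 3.5; depth_4 = 3; height_4 = 3.5; pos_x_5 = 6; pos_y_5 = 8.5; pos_z_5 = 6; height_5 = 5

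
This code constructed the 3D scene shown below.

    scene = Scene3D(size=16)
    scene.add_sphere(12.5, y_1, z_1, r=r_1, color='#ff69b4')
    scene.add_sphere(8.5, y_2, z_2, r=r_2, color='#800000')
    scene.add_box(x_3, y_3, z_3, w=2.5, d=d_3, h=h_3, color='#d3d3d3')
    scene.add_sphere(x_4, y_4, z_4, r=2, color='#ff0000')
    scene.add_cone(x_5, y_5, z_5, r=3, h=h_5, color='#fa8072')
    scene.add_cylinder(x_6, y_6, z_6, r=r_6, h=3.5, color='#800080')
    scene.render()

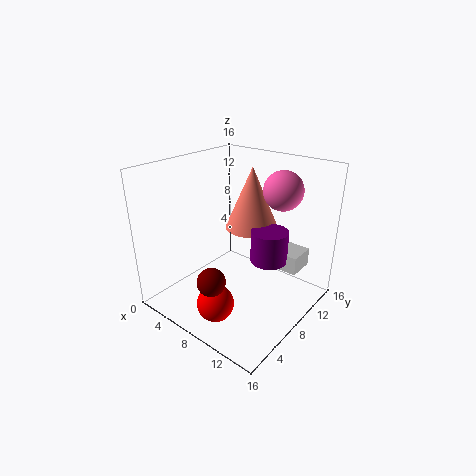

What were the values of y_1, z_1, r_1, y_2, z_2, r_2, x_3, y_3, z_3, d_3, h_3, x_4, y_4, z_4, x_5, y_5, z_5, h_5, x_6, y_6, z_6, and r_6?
y_1 = 9.5, z_1 = 14, r_1 = 2, y_2 = 3, z_2 = 5, r_2 = 1.5, x_3 = 12, y_3 = 9.5, z_3 = 5, d_3 = 3, h_3 = 2, x_4 = 8.5, y_4 = 3.5, z_4 = 2, x_5 = 8, y_5 = 10.5, z_5 = 8.5, h_5 = 7, x_6 = 11.5, y_6 = 9, z_6 = 6, r_6 = 2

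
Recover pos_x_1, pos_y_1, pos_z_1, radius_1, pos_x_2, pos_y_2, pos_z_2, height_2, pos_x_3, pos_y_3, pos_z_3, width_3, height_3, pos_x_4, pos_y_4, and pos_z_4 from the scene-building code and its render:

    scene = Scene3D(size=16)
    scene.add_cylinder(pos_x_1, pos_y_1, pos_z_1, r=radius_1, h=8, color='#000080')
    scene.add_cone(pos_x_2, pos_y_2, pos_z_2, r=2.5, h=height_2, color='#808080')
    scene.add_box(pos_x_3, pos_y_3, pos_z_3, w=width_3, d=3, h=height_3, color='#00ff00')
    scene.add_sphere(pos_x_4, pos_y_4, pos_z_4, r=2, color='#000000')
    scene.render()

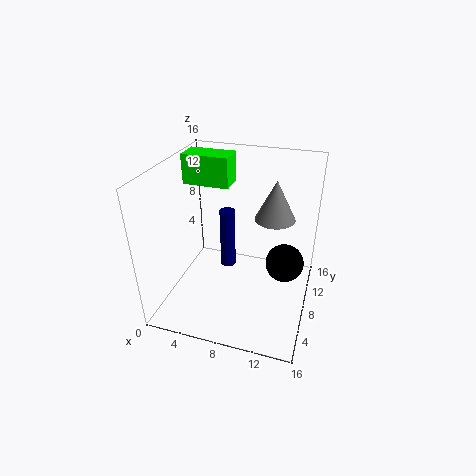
pos_x_1 = 5
pos_y_1 = 13
pos_z_1 = 0.5
radius_1 = 1
pos_x_2 = 11
pos_y_2 = 13.5
pos_z_2 = 8
height_2 = 5
pos_x_3 = 0.5
pos_y_3 = 10.5
pos_z_3 = 12.5
width_3 = 5.5
height_3 = 3.5
pos_x_4 = 13.5
pos_y_4 = 7
pos_z_4 = 6.5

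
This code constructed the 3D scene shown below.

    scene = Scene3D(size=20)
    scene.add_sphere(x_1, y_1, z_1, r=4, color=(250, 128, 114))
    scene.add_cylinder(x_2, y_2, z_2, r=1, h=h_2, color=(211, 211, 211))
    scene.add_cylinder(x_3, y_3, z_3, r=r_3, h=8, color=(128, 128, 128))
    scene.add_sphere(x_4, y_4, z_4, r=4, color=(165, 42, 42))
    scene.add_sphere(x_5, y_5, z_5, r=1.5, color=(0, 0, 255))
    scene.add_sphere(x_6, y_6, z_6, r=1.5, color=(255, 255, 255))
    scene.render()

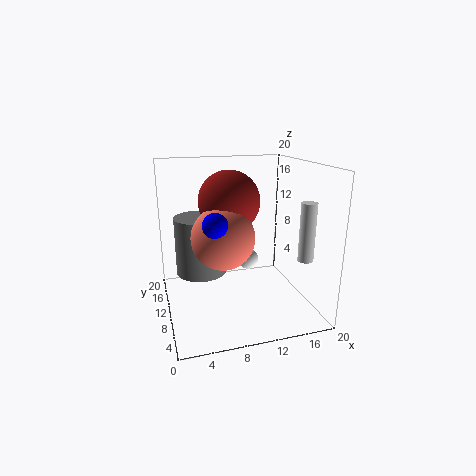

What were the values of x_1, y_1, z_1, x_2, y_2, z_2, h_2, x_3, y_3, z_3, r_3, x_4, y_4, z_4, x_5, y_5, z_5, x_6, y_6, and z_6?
x_1 = 7
y_1 = 6.5
z_1 = 11.5
x_2 = 17
y_2 = 3.5
z_2 = 8.5
h_2 = 7.5
x_3 = 5
y_3 = 11.5
z_3 = 5
r_3 = 3.5
x_4 = 8.5
y_4 = 9
z_4 = 15.5
x_5 = 5.5
y_5 = 4
z_5 = 14
x_6 = 12
y_6 = 11.5
z_6 = 6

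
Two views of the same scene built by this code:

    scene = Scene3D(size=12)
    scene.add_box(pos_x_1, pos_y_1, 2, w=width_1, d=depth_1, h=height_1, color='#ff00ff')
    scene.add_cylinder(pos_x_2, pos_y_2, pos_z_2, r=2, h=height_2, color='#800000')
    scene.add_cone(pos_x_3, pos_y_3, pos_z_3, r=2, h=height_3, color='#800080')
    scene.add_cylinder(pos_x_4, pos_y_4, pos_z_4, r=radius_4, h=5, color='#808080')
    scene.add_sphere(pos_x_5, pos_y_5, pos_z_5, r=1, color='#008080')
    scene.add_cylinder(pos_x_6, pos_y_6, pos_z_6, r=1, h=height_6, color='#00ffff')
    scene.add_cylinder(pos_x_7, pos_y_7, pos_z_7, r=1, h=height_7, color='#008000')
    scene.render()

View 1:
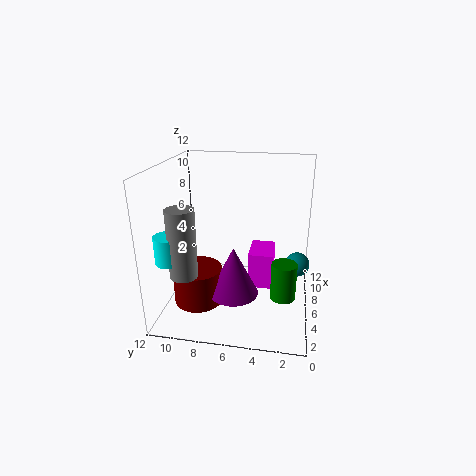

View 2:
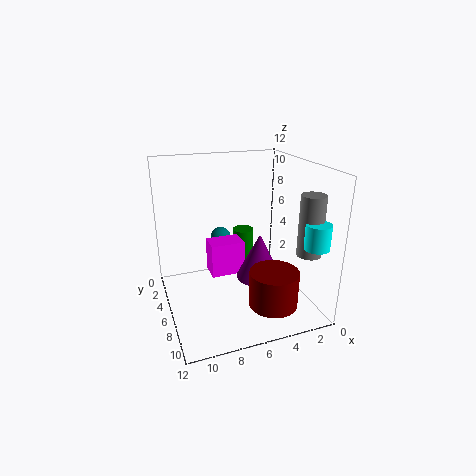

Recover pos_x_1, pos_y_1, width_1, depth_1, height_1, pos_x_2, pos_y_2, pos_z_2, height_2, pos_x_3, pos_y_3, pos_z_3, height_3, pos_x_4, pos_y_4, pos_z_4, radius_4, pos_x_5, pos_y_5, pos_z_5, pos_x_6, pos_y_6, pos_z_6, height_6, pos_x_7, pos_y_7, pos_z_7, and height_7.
pos_x_1 = 5
pos_y_1 = 3
width_1 = 3
depth_1 = 2
height_1 = 3
pos_x_2 = 4
pos_y_2 = 9
pos_z_2 = 1
height_2 = 3
pos_x_3 = 4
pos_y_3 = 6
pos_z_3 = 2
height_3 = 4
pos_x_4 = 1
pos_y_4 = 9
pos_z_4 = 5
radius_4 = 1
pos_x_5 = 6
pos_y_5 = 1
pos_z_5 = 4
pos_x_6 = 1
pos_y_6 = 10
pos_z_6 = 6
height_6 = 2
pos_x_7 = 4
pos_y_7 = 2
pos_z_7 = 2
height_7 = 3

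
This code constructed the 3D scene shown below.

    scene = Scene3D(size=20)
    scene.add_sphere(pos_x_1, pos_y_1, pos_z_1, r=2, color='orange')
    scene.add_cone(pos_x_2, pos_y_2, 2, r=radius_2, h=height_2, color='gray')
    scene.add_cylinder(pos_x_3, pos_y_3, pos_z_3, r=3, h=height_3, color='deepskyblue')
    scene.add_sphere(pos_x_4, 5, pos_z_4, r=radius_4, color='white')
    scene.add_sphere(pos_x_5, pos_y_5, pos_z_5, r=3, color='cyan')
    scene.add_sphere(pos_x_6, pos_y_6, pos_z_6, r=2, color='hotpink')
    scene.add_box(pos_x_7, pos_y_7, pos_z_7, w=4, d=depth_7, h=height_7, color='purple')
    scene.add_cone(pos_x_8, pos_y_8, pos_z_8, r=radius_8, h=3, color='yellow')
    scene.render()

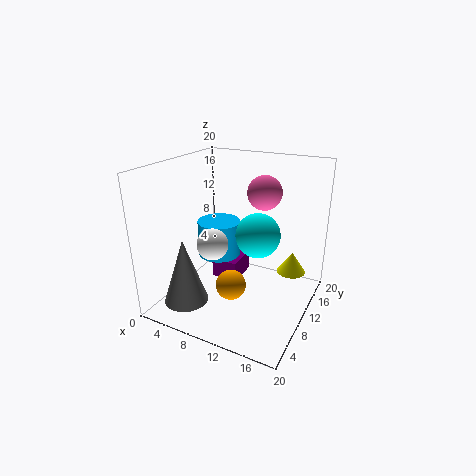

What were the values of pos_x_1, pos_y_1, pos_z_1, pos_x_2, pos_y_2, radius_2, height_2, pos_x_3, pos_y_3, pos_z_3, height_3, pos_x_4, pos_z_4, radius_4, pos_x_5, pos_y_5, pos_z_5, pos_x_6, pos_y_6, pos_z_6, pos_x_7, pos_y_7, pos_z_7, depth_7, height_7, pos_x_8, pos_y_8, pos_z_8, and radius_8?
pos_x_1 = 11; pos_y_1 = 6; pos_z_1 = 5; pos_x_2 = 5; pos_y_2 = 4; radius_2 = 3; height_2 = 9; pos_x_3 = 7; pos_y_3 = 10; pos_z_3 = 7; height_3 = 5; pos_x_4 = 9; pos_z_4 = 11; radius_4 = 2; pos_x_5 = 13; pos_y_5 = 10; pos_z_5 = 11; pos_x_6 = 15; pos_y_6 = 7; pos_z_6 = 18; pos_x_7 = 5; pos_y_7 = 11; pos_z_7 = 2; depth_7 = 5; height_7 = 3; pos_x_8 = 17; pos_y_8 = 13; pos_z_8 = 5; radius_8 = 2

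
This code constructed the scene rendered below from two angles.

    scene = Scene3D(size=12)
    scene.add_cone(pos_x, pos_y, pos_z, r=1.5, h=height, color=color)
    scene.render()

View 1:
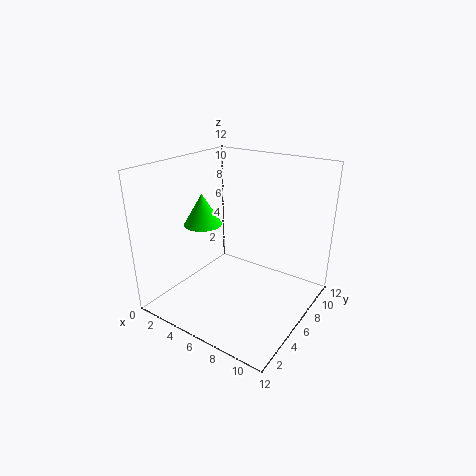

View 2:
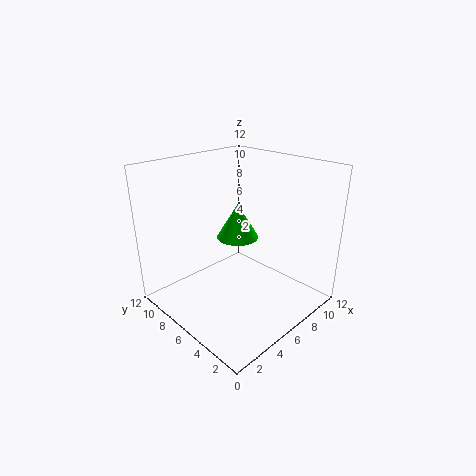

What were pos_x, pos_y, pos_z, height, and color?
pos_x = 4
pos_y = 4
pos_z = 7.5
height = 2.5
color = 'lime'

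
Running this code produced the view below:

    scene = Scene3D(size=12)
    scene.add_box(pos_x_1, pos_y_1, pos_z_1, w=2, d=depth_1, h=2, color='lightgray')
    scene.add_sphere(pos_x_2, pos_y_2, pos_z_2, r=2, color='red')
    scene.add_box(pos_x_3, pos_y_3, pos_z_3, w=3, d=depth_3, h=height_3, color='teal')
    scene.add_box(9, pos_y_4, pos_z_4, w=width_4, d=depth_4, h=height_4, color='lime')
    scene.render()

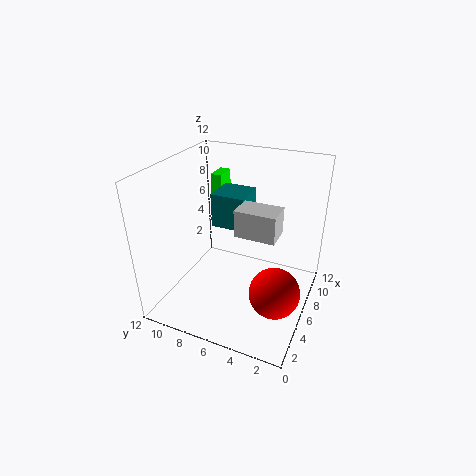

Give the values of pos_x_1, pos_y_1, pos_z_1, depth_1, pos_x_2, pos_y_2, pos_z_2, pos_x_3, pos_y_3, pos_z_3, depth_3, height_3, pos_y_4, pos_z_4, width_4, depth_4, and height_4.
pos_x_1 = 3
pos_y_1 = 2
pos_z_1 = 8
depth_1 = 3
pos_x_2 = 4
pos_y_2 = 2
pos_z_2 = 3
pos_x_3 = 7
pos_y_3 = 6
pos_z_3 = 6
depth_3 = 3
height_3 = 3
pos_y_4 = 9
pos_z_4 = 7
width_4 = 2
depth_4 = 1
height_4 = 3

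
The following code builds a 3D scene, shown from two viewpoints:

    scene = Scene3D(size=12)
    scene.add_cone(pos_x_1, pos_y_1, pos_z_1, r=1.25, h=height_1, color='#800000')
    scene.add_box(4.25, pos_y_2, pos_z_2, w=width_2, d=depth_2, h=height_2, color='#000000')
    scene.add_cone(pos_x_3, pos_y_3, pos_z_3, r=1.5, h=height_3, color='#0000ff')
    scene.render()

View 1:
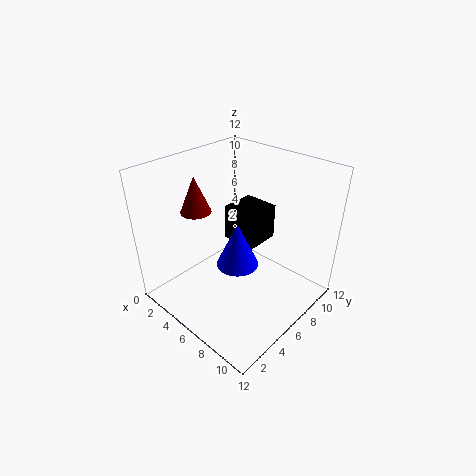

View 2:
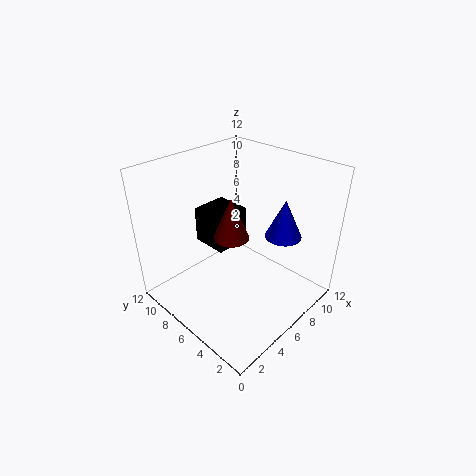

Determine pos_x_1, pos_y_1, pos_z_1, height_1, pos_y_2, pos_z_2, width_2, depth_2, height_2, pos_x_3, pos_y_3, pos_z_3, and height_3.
pos_x_1 = 3.25
pos_y_1 = 4
pos_z_1 = 8.25
height_1 = 3
pos_y_2 = 6.25
pos_z_2 = 5.25
width_2 = 3
depth_2 = 3
height_2 = 3
pos_x_3 = 8.5
pos_y_3 = 3.25
pos_z_3 = 6.25
height_3 = 3.25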